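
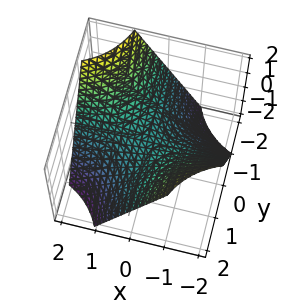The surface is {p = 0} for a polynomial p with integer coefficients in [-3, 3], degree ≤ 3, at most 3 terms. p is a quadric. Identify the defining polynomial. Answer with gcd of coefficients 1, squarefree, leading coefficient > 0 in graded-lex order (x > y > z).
x*y + z

Degree: a hyperbolic paraboloid; a quadric, so deg p = 2.
From the visible intercepts: the visible y-axis segment lies entirely on the surface; one z-axis crossing is at z = 0.
Fitting integer coefficients to these (and the overall shape) gives p.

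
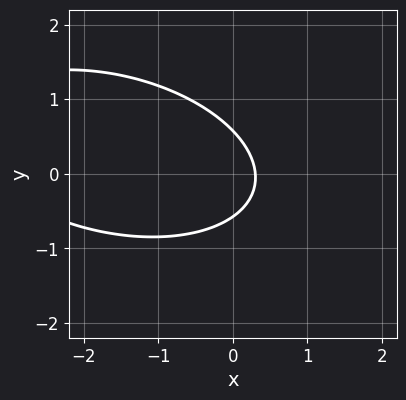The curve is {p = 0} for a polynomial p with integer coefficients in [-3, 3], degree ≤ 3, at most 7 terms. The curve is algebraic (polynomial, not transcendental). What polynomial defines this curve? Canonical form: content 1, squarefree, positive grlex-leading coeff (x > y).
x^2 + x*y + 3*y^2 + 3*x - 1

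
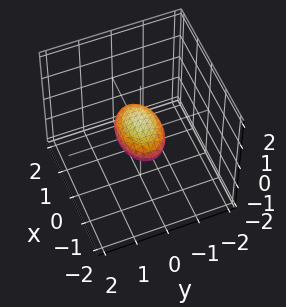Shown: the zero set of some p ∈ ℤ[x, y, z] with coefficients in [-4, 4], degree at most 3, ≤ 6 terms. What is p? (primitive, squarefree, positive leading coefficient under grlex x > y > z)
x^2 + 2*y^2 + 3*z^2 - 1

1. The degree is 2 — bounded and convex; a quadric.
2. Symmetries: the x ↦ −x reflection is a symmetry, so x appears only in even powers; mirror symmetry z ↦ −z ⇒ only even powers of z; the y ↦ −y reflection is a symmetry, so y appears only in even powers.
3. Reading off the gridlines: among the integer gridlines, it crosses the x-axis at x ∈ {-1, 1}.
4. Solving for integer coefficients yields p as stated.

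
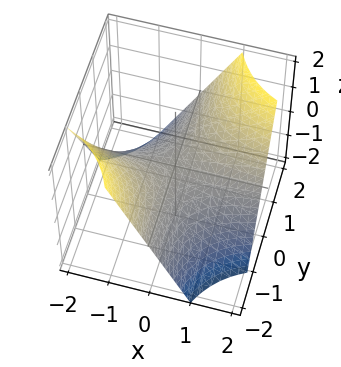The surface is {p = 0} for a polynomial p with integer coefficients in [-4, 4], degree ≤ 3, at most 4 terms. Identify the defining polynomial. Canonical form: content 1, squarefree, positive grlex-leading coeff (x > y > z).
1. The degree is 2 — a saddle surface; a quadric.
2. From the visible intercepts: it crosses the z-axis at the gridline z = 0; the visible y-axis segment lies entirely on the surface.
3. Matching integer coefficients to the picture gives p. Check: (1, 0, 0) on the x-axis lies on the surface, and p(1, 0, 0) = 0. ✓

x*y - z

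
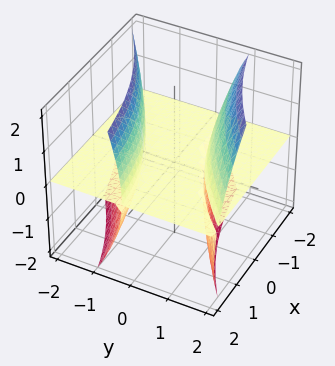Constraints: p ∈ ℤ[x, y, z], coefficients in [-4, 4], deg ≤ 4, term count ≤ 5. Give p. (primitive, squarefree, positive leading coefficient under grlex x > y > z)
3*x*y*z - 3*y^2*z + y*z^2 + z^3 + 2*z

First, I count 3 distinct pieces.
Next, deg p = 3.
Then, against the integer gridlines: every point of the x-axis in the box is on the surface; every point of the y-axis in the box is on the surface; it meets the z-axis at z = 0 (among the integer gridlines).
Finally, solving for integer coefficients yields p as stated.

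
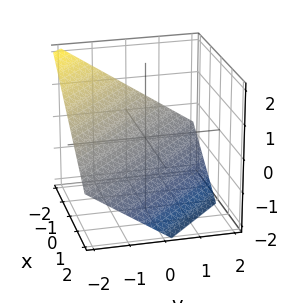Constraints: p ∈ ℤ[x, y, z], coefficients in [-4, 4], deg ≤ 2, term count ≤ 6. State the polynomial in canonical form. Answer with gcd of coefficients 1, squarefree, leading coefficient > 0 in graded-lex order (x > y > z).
2*x + 2*y + 3*z + 2

1. deg p = 1.
2. Observable constraints: one y-axis crossing is at y = -1; it meets the x-axis at x = -1 (among the integer gridlines).
3. Putting this together gives p.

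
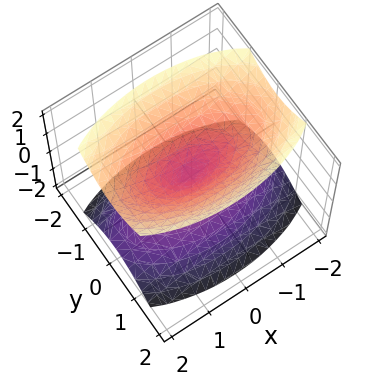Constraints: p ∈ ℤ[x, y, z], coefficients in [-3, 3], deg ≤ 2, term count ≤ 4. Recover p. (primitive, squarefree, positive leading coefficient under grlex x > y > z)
(a) I count 2 distinct pieces.
(b) deg p = 2.
(c) Symmetries: the x ↦ −x reflection is a symmetry, so x appears only in even powers; the y ↦ −y reflection is a symmetry, so y appears only in even powers; it's symmetric under z → −z, forcing even powers of z.
(d) Against the integer gridlines: one y-axis crossing is at y = 0; it meets the x-axis at x = 0 (among the integer gridlines).
(e) Fitting integer coefficients to these (and the overall shape) gives p.

x^2 + 3*y^2 - 2*z^2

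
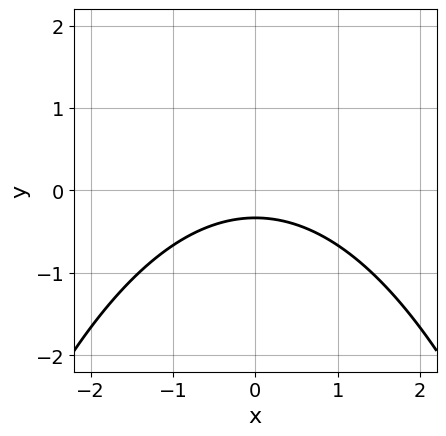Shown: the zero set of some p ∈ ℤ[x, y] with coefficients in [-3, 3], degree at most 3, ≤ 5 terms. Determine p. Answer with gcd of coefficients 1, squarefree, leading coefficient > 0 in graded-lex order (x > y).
x^2 + 3*y + 1

(a) The degree is 2 — the shape is more complex than any degree-1 curve.
(b) Symmetries: mirror symmetry x ↦ −x ⇒ only even powers of x.
(c) From the axis intercepts and sections: no x-intercept at any integer in the box.
(d) These observations pin down the coefficients.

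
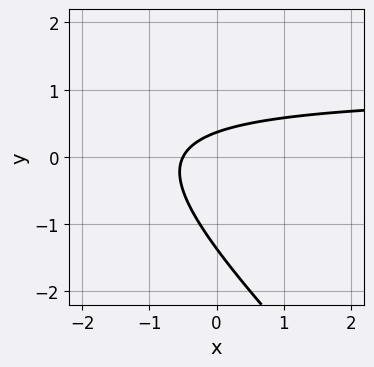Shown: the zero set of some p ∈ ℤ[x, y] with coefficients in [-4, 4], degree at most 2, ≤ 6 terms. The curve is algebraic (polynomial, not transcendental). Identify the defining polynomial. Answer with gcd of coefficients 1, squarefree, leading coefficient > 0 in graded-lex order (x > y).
2*x*y + 2*y^2 - 2*x + 2*y - 1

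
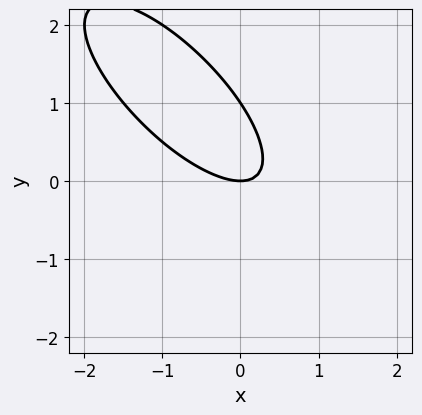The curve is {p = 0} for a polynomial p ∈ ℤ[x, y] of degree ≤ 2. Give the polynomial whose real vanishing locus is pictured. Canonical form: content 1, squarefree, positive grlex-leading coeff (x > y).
2*x^2 + 3*x*y + 2*y^2 - 2*y

(a) Degree: the shape is more complex than any degree-1 curve, so deg p = 2.
(b) Observable constraints: it crosses the x-axis at the gridline x = 0; the y-axis gridline crossings are at y ∈ {0, 1}.
(c) Solving for integer coefficients yields p as stated.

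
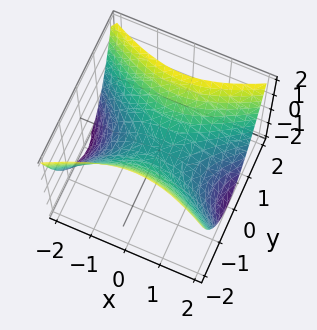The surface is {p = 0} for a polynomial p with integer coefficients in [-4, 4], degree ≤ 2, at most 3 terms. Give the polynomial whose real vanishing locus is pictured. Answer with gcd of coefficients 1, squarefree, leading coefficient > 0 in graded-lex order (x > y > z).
First, the degree is 2 — a saddle surface; a quadric.
Then, symmetries: mirror symmetry y ↦ −y ⇒ only even powers of y; mirror symmetry x ↦ −x ⇒ only even powers of x.
Then, from the axis intercepts and sections: one x-axis crossing is at x = 0; it meets the z-axis at z = 0 (among the integer gridlines); one y-axis crossing is at y = 0.
Finally, putting this together gives p.

x^2 - 2*y^2 + 2*z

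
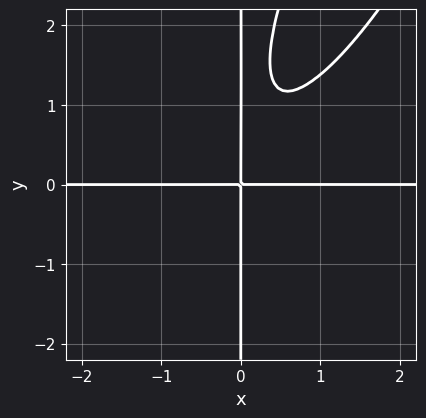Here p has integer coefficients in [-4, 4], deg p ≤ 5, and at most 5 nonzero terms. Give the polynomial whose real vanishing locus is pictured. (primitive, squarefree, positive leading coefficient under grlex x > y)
deg p = 4.
From the visible intercepts: every point of the y-axis in the box is on the curve; the visible x-axis segment lies entirely on the curve.
Solving for integer coefficients yields p as stated.

3*x^3*y - 3*x^2*y^2 + x*y^3 - 2*x*y^2 + 2*x*y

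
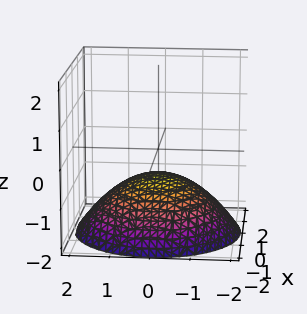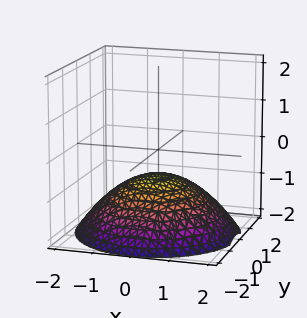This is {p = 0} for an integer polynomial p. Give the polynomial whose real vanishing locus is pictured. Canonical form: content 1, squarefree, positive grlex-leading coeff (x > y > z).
x^2 + y^2 + 3*z + 2

1. The degree is 2 — the shape is more complex than any degree-1 surface.
2. By symmetry, the surface is invariant under rotation about z: p = q(x² + y², z).
3. Reading off the gridlines: it misses every integer gridline on the y-axis; no x-intercept at any integer in the box; a circular section at z = -1 has radius exactly 1.
4. Fitting integer coefficients to these (and the overall shape) gives p.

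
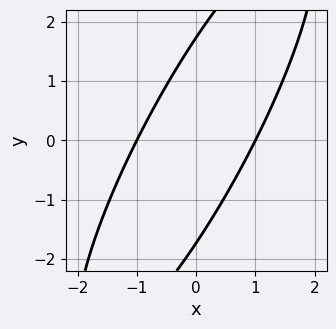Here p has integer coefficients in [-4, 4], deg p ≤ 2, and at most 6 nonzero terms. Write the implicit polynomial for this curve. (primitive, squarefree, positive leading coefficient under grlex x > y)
First, the degree is 2 — the shape is more complex than any degree-1 curve.
Then, observable constraints: among the integer gridlines, it crosses the x-axis at x ∈ {-1, 1}.
Finally, the integer polynomial consistent with all of this is the stated p.

3*x^2 - 3*x*y + y^2 - 3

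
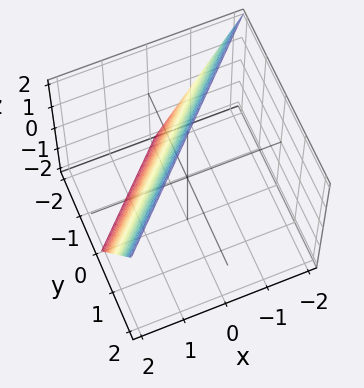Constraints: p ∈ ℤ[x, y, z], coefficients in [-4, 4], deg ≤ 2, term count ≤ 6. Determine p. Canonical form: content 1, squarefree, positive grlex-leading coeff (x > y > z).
(a) Degree: every cross-section is a straight line — this is a plane, so deg p = 1.
(b) Checking where it meets the axes: one z-axis crossing is at z = 2; it crosses the y-axis at the gridline y = -1; it meets the x-axis at x = 1 (among the integer gridlines).
(c) The integer polynomial consistent with all of this is the stated p.

2*x - 2*y + z - 2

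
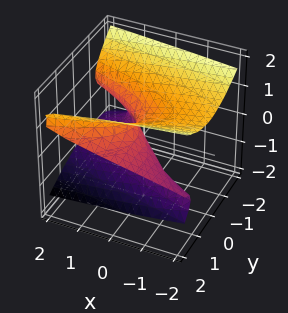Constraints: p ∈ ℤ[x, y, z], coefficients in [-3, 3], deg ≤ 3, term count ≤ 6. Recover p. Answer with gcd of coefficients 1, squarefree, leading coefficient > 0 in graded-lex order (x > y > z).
y^2*z - 2*z^3 + 2*z^2 - x - y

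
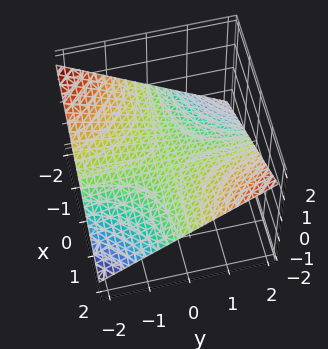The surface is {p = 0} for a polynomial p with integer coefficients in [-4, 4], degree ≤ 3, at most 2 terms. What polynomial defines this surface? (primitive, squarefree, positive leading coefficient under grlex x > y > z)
1. The degree is 2 — a hyperbolic paraboloid; a quadric.
2. Against the integer gridlines: the visible x-axis segment lies entirely on the surface; it crosses the z-axis at the gridline z = 0; the visible y-axis segment lies entirely on the surface.
3. Solving for integer coefficients yields p as stated.

x*y - 3*z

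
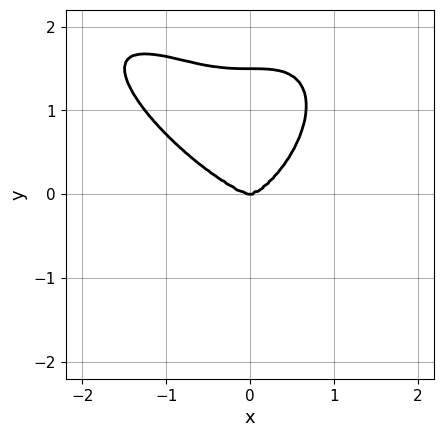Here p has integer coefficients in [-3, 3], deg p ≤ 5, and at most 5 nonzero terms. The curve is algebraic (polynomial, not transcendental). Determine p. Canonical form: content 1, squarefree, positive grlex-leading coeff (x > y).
2*x^4 + 2*x^3*y + 2*y^4 - 3*y^3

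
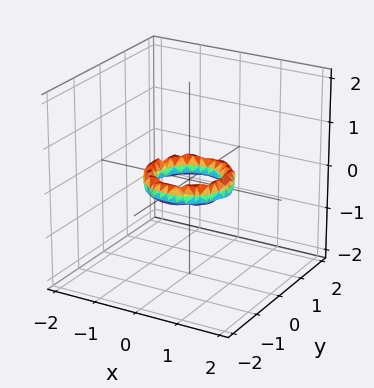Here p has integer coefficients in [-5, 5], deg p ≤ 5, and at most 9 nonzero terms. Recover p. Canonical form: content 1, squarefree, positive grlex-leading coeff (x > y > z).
2*x^4 + 4*x^2*y^2 + 2*y^4 - 3*x^2 - 3*y^2 + 2*z^2 + 1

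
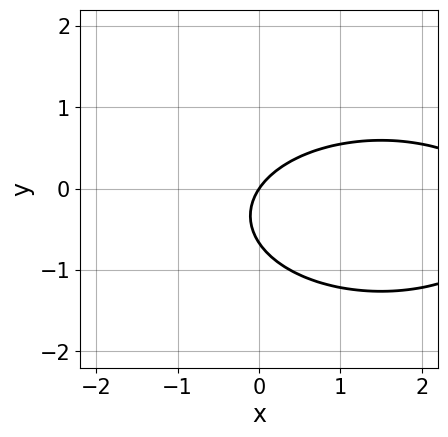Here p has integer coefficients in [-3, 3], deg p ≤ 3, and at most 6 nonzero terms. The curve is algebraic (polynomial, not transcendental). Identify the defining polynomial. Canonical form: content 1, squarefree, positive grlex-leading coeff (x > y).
1. deg p = 2. A generic line meets the curve in up to 2 points.
2. Checking where it meets the axes: it crosses the y-axis at the gridline y = 0; one x-axis crossing is at x = 0.
3. Fitting integer coefficients to these (and the overall shape) gives p.

x^2 + 3*y^2 - 3*x + 2*y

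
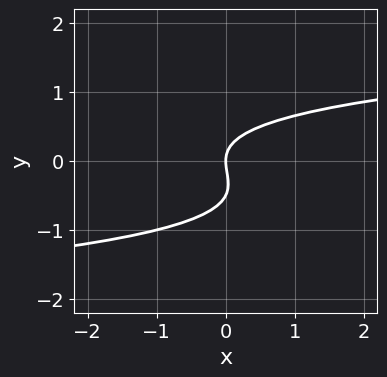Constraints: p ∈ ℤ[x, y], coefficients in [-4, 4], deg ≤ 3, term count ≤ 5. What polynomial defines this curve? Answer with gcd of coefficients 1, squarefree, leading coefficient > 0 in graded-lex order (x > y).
2*y^3 + y^2 - x

First, deg p = 3. The shape is more complex than any degree-2 curve.
Then, reading off the gridlines: it meets the x-axis at x = 0 (among the integer gridlines); one y-axis crossing is at y = 0.
Finally, matching integer coefficients to the picture gives p.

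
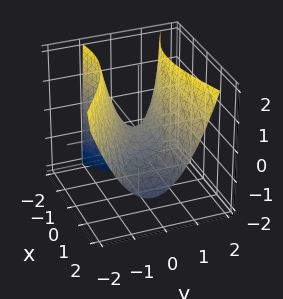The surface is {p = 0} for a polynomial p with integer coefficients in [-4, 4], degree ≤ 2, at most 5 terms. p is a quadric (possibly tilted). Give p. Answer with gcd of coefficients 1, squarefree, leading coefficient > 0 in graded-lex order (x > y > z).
(a) Degree: no degree-1 surface has this shape, so deg p = 2.
(b) Reading off the gridlines: it crosses the x-axis at the gridline x = 0; one z-axis crossing is at z = 0; one y-axis crossing is at y = 0.
(c) Putting this together gives p.

x^2 - x*y + x*z - 3*y^2 + 2*z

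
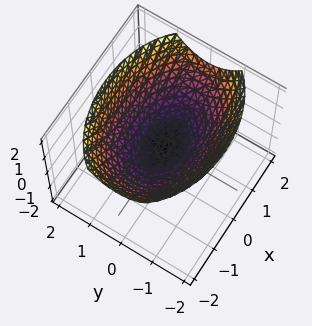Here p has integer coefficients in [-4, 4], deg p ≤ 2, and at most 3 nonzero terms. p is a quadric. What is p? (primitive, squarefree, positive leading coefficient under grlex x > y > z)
The degree is 2 — a single bowl opening along one axis; a quadric.
Symmetries: it's symmetric under y → −y, forcing even powers of y; it's symmetric under x → −x, forcing even powers of x.
Observable constraints: it meets the z-axis at z = 0 (among the integer gridlines); one x-axis crossing is at x = 0; one y-axis crossing is at y = 0.
Putting this together gives p.

x^2 + 2*y^2 - 3*z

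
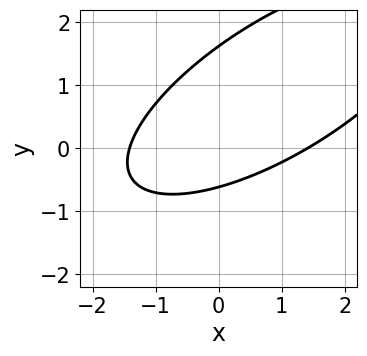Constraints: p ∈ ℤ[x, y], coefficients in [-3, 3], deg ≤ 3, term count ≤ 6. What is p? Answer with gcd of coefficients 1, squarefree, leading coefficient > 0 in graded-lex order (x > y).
x^2 - 2*x*y + 2*y^2 - 2*y - 2

(a) Degree: no degree-1 curve has this shape, so deg p = 2.
(b) Matching integer coefficients to the picture gives p.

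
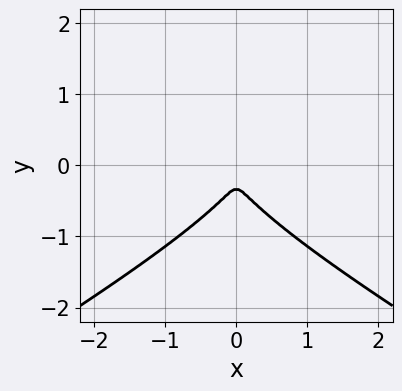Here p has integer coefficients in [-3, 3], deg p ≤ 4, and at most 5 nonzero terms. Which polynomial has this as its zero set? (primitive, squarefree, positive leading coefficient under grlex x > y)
x^2*y - 3*y^3 - 2*x^2 - y^2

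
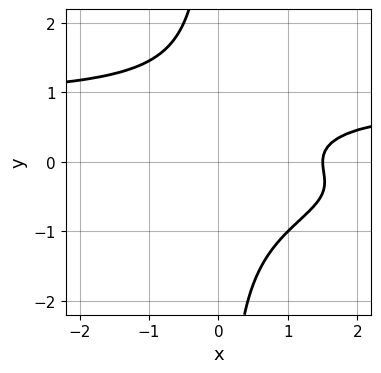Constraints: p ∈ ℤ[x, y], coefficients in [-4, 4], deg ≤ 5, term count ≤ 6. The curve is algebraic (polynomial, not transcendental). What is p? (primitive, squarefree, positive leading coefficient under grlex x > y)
Degree: the shape is more complex than any degree-3 curve, so deg p = 4.
From the axis intercepts and sections: no y-intercept at any integer in the box.
These observations pin down the coefficients.

3*x*y^3 + 2*y^2 - 2*x + 3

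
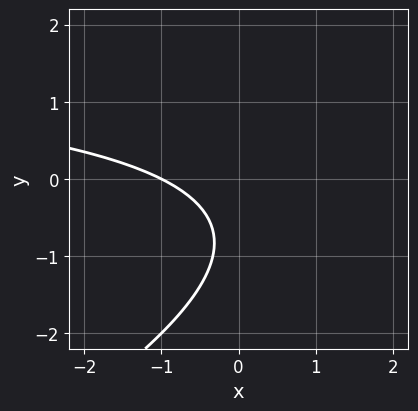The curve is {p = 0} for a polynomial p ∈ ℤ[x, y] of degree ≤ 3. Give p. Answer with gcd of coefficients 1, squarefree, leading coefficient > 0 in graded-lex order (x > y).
1. The degree is 2 — no degree-1 curve has this shape.
2. Against the integer gridlines: it crosses the x-axis at the gridline x = -1; it misses every integer gridline on the y-axis.
3. Matching integer coefficients to the picture gives p.

x*y - 2*y^2 - 2*x - 3*y - 2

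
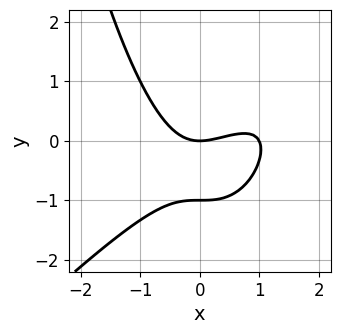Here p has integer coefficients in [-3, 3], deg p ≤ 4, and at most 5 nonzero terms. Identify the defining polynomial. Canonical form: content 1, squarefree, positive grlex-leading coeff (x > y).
First, deg p = 3. No degree-2 curve has this shape.
Then, reading off the gridlines: among the integer gridlines, it crosses the x-axis at x ∈ {0, 1}; the y-axis gridline crossings are at y ∈ {-1, 0}.
Finally, fitting integer coefficients to these (and the overall shape) gives p.

2*x^3 - 2*x^2*y - 2*x^2 + 3*y^2 + 3*y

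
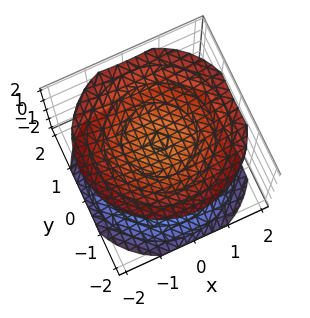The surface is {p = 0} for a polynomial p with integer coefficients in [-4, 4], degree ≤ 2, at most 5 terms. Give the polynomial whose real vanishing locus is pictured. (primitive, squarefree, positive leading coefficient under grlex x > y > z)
2*x^2 + 2*y^2 - 3*z^2 + 3

First, the picture has 2 separate pieces.
Next, deg p = 2.
Next, by symmetry, every cross-section ⟂ z is a circle, so x, y appear only via x² + y².
Next, against the integer gridlines: the z-axis gridline crossings are at z ∈ {-1, 1}; no y-intercept at any integer in the box; the surface avoids every integer x-axis point in the box.
Finally, these observations pin down the coefficients.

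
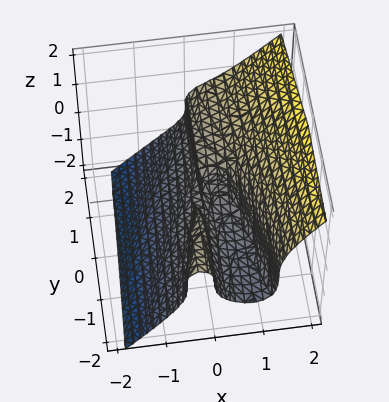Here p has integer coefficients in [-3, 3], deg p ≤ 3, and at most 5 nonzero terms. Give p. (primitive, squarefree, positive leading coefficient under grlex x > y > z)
3*x^3 - 2*z^3 - 2*x^2 + x*y

1. deg p = 3. A generic line meets the surface in up to 3 points.
2. From the axis intercepts and sections: one z-axis crossing is at z = 0; it crosses the x-axis at the gridline x = 0; every point of the y-axis in the box is on the surface.
3. The integer polynomial consistent with all of this is the stated p.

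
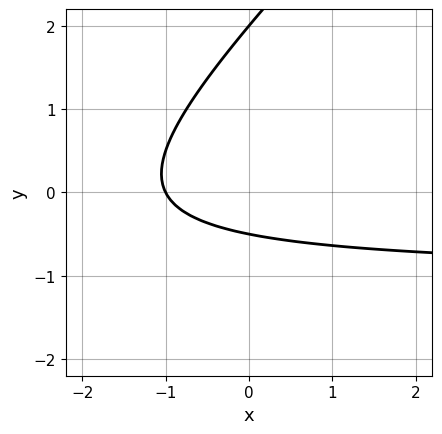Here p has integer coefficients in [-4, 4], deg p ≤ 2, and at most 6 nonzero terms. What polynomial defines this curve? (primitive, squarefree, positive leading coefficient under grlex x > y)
2*x*y - 2*y^2 + 2*x + 3*y + 2

First, deg p = 2.
Then, observable constraints: it crosses the y-axis at the gridline y = 2; it meets the x-axis at x = -1 (among the integer gridlines).
Finally, putting this together gives p.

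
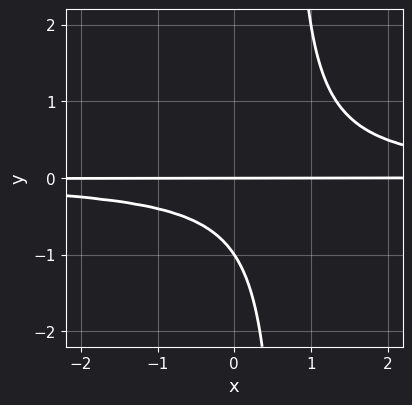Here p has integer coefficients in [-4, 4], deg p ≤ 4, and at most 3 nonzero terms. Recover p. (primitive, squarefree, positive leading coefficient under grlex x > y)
deg p = 3. A generic line meets the curve in up to 3 points.
Reading off the gridlines: among the integer gridlines, it crosses the y-axis at y ∈ {-1, 0}; the visible x-axis segment lies entirely on the curve.
Assembling these constraints gives the stated polynomial.

3*x*y^2 - 2*y^2 - 2*y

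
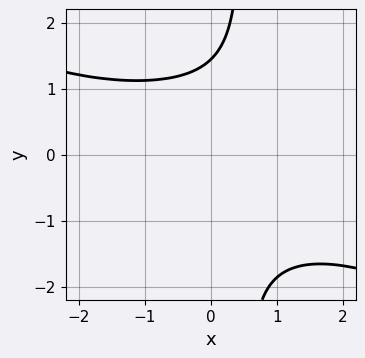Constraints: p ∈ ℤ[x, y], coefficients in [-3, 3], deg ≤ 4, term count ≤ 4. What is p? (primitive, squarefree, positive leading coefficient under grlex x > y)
x^2*y^2 + 2*x*y^3 - y^3 + 3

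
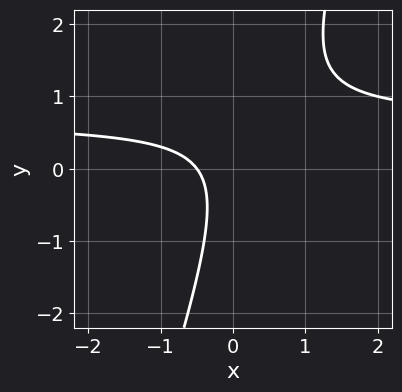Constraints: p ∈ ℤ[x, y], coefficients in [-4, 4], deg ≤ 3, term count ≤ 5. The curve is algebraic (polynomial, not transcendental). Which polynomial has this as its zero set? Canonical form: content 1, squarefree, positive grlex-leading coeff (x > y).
Degree: the shape is more complex than any degree-1 curve, so deg p = 2.
From the visible intercepts: no y-intercept at any integer in the box.
Fitting integer coefficients to these (and the overall shape) gives p.

3*x*y - y^2 - 2*x - 1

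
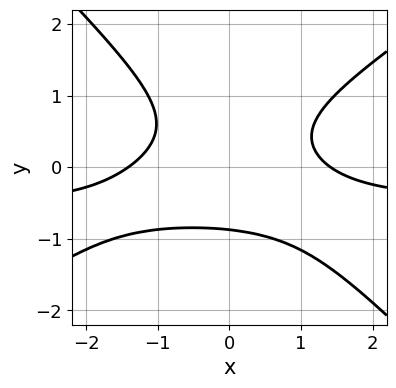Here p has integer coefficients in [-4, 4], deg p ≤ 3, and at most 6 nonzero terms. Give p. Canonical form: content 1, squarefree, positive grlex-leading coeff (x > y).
2*x^2*y - x*y^2 - 3*y^3 + x^2 - 2

(a) deg p = 3.
(b) Solving for integer coefficients yields p as stated.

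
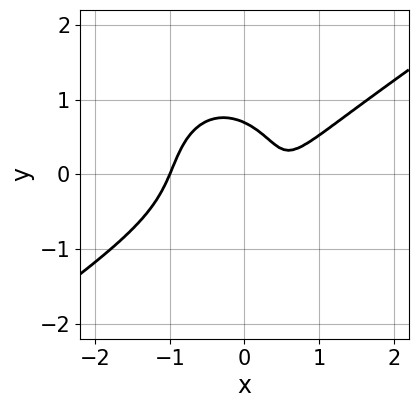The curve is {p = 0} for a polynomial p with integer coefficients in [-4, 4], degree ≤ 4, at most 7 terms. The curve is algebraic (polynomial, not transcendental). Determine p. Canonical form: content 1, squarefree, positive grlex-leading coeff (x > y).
(a) Degree: the shape is more complex than any degree-2 curve, so deg p = 3.
(b) Reading off the gridlines: it meets the x-axis at x = -1 (among the integer gridlines).
(c) Matching integer coefficients to the picture gives p.

3*x^3 - 3*x^2*y - 3*y^3 - 2*x + 1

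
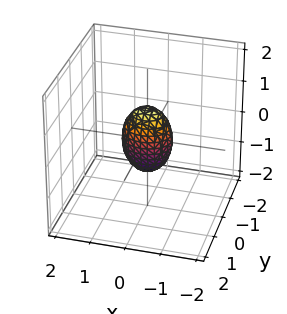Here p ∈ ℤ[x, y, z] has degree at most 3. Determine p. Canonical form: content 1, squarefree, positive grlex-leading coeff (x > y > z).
2*x^2 + 3*y^2 + z^2 - 1

First, degree: bounded and convex; a quadric, so deg p = 2.
Then, symmetries: the z ↦ −z reflection is a symmetry, so z appears only in even powers; it's symmetric under y → −y, forcing even powers of y; it's symmetric under x → −x, forcing even powers of x.
Then, observable constraints: among the integer gridlines, it crosses the z-axis at z ∈ {-1, 1}.
Finally, assembling these constraints gives the stated polynomial.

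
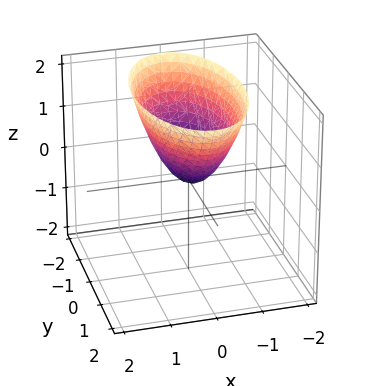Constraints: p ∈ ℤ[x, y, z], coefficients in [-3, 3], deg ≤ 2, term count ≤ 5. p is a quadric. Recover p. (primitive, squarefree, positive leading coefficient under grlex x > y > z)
1. The degree is 2 — a single bowl opening along one axis; a quadric.
2. Symmetries: it's symmetric under y → −y, forcing even powers of y; the x ↦ −x reflection is a symmetry, so x appears only in even powers.
3. Checking where it meets the axes: it meets the z-axis at z = 0 (among the integer gridlines); one x-axis crossing is at x = 0; it meets the y-axis at y = 0 (among the integer gridlines).
4. Together with the visible shape, these determine p as stated.

3*x^2 + y^2 - 2*z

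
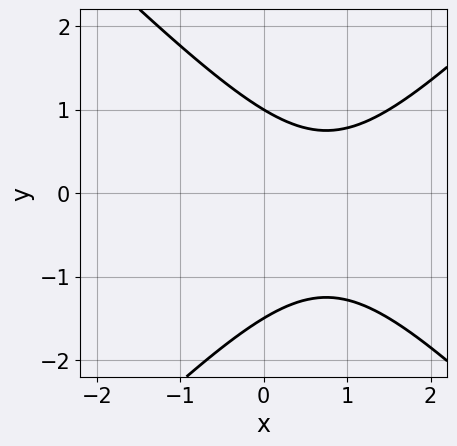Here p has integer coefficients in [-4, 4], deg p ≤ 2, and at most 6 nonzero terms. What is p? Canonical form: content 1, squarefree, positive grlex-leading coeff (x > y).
2*x^2 - 2*y^2 - 3*x - y + 3

(a) The degree is 2 — a generic line meets the curve in up to 2 points.
(b) Against the integer gridlines: it meets the y-axis at y = 1 (among the integer gridlines); the curve avoids every integer x-axis point in the box.
(c) Solving for integer coefficients yields p as stated.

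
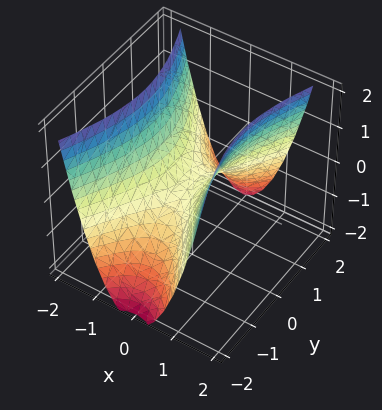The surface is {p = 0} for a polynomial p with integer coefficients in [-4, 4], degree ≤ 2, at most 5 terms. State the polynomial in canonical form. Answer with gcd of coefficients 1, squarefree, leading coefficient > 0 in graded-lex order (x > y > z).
1. Degree: a saddle surface; a quadric, so deg p = 2.
2. Symmetries: mirror symmetry x ↦ −x ⇒ only even powers of x; mirror symmetry y ↦ −y ⇒ only even powers of y.
3. From the visible intercepts: it crosses the z-axis at the gridline z = 0; one x-axis crossing is at x = 0; one y-axis crossing is at y = 0.
4. The integer polynomial consistent with all of this is the stated p.

3*x^2 - y^2 - 2*z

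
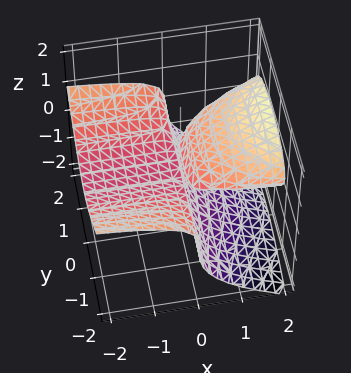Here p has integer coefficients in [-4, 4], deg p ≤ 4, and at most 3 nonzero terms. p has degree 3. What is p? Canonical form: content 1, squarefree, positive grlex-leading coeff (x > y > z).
x*y^2 + 2*z^3 - 3*x*z

First, degree: the shape is more complex than any degree-2 surface, so deg p = 3.
Then, from the visible intercepts: the visible x-axis segment lies entirely on the surface; it meets the z-axis at z = 0 (among the integer gridlines); every point of the y-axis in the box is on the surface.
Finally, assembling these constraints gives the stated polynomial.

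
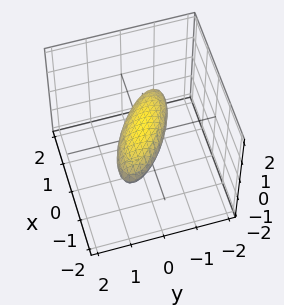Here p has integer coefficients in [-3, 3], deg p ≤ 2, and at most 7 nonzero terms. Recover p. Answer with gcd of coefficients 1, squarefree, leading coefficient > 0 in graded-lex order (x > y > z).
x^2 + 2*x*y + 2*y^2 + 3*z^2 - 1

(a) deg p = 2. A generic line meets the surface in up to 2 points.
(b) Against the integer gridlines: among the integer gridlines, it crosses the x-axis at x ∈ {-1, 1}.
(c) Putting this together gives p.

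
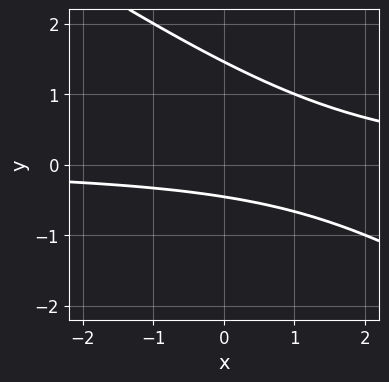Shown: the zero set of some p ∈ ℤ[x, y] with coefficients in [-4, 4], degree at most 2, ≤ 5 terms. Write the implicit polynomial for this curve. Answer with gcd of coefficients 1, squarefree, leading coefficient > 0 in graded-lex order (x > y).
2*x*y + 3*y^2 - 3*y - 2

(a) deg p = 2. A generic line meets the curve in up to 2 points.
(b) Against the integer gridlines: it misses every integer gridline on the x-axis.
(c) Putting this together gives p.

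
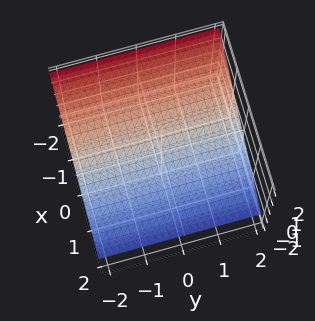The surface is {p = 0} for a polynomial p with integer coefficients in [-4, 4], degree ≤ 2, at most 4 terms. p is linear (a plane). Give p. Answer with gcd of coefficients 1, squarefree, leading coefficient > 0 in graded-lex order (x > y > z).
2*x + 3*z - 2

The degree is 1 — the surface is flat (a plane).
Checking where it meets the axes: the surface avoids every integer y-axis point in the box; it crosses the x-axis at the gridline x = 1.
The integer polynomial consistent with all of this is the stated p.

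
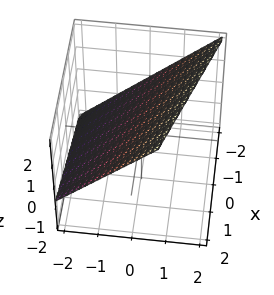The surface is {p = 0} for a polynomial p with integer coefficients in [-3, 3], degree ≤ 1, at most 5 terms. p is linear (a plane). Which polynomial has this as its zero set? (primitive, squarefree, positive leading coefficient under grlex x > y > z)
x + 3*y - 3*z + 2

First, degree: the surface is flat (a plane), so deg p = 1.
Next, reading off the gridlines: it meets the x-axis at x = -2 (among the integer gridlines).
Finally, these observations pin down the coefficients.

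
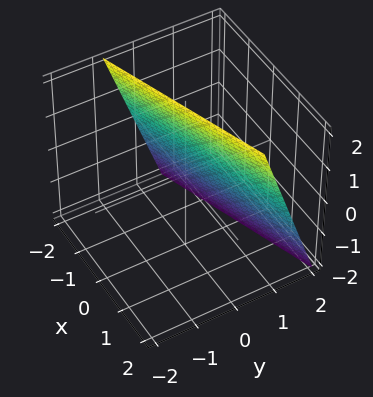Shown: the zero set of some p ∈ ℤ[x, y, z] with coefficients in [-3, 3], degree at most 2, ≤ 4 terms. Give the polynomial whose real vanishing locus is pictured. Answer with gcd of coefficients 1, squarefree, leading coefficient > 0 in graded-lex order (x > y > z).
1. deg p = 1.
2. From the visible intercepts: one z-axis crossing is at z = 2; one x-axis crossing is at x = -2.
3. Matching integer coefficients to the picture gives p.

x - 3*y - z + 2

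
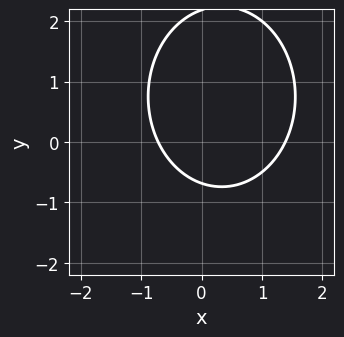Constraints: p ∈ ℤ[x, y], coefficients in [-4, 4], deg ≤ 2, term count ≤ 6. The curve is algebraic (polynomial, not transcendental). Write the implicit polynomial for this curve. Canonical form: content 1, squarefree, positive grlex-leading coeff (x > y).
3*x^2 + 2*y^2 - 2*x - 3*y - 3

(a) deg p = 2. The shape is more complex than any degree-1 curve.
(b) Solving for integer coefficients yields p as stated.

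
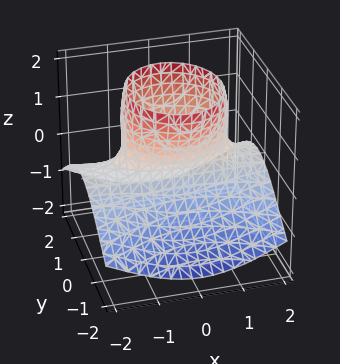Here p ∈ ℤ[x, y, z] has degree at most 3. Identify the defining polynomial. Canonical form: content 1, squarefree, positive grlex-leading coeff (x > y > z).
2*x^2*z + z^3 + 3*y^2 - 3*z^2 - 1

1. Degree: no degree-2 surface has this shape, so deg p = 3.
2. Checking where it meets the axes: the surface avoids every integer z-axis point in the box; no x-intercept at any integer in the box.
3. Solving for integer coefficients yields p as stated.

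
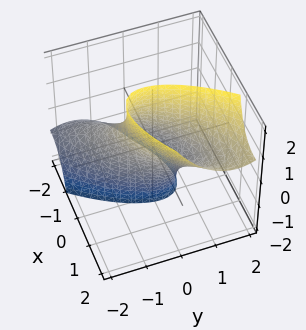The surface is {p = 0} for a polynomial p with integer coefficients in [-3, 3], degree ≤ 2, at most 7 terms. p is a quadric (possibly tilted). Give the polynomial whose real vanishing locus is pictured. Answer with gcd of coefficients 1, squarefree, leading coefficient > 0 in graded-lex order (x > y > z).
1. deg p = 2.
2. Reading off the gridlines: it misses every integer gridline on the z-axis.
3. These observations pin down the coefficients.

2*x^2 - 3*x*y - 2*x*z + 2*y^2 - 1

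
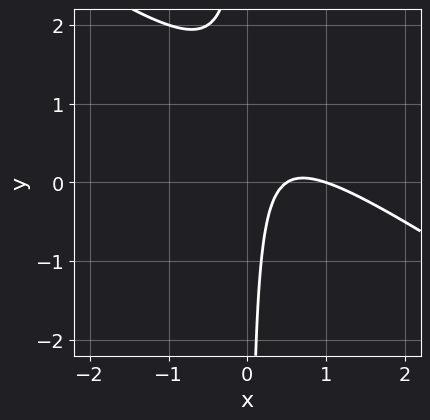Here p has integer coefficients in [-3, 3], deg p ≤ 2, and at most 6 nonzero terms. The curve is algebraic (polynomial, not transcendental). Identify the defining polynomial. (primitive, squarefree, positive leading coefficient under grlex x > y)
2*x^2 + 3*x*y - 3*x + 1

First, the degree is 2 — a generic line meets the curve in up to 2 points.
Then, reading off the gridlines: one x-axis crossing is at x = 1; no y-intercept at any integer in the box.
Finally, these observations pin down the coefficients.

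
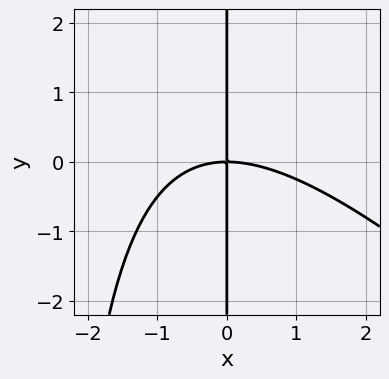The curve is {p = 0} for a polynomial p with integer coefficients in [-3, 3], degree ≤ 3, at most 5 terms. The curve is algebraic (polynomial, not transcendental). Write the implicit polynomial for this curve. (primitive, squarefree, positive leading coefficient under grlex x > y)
deg p = 3.
Reading off the gridlines: it crosses the x-axis at the gridline x = 0; every point of the y-axis in the box is on the curve.
Matching integer coefficients to the picture gives p.

x^3 + x^2*y + 3*x*y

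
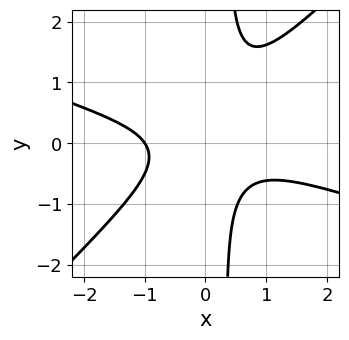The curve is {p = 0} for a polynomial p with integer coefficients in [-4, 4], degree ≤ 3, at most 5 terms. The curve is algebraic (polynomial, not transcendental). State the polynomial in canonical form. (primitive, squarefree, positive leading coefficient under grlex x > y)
1. The degree is 3 — no degree-2 curve has this shape.
2. Reading off the gridlines: no y-intercept at any integer in the box; it meets the x-axis at x = -1 (among the integer gridlines).
3. Solving for integer coefficients yields p as stated.

x^3 + 2*x^2*y - 3*x*y^2 + y^2 + 1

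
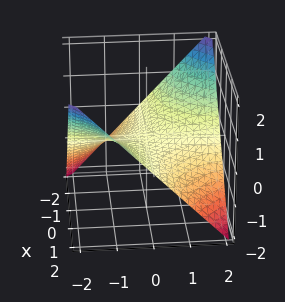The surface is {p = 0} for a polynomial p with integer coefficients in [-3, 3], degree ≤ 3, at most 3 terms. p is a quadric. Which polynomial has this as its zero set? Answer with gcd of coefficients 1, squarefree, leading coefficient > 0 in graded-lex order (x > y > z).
Degree: a saddle surface; a quadric, so deg p = 2.
Against the integer gridlines: it meets the z-axis at z = 0 (among the integer gridlines); the visible x-axis segment lies entirely on the surface; the visible y-axis segment lies entirely on the surface.
Solving for integer coefficients yields p as stated.

x*y + 2*z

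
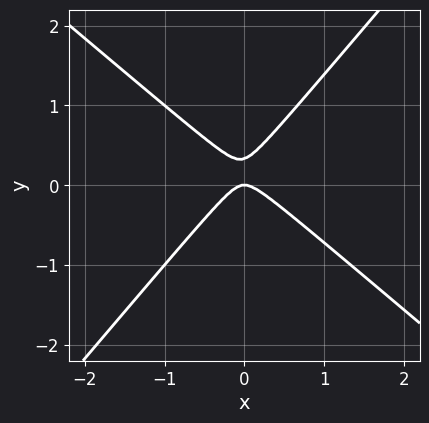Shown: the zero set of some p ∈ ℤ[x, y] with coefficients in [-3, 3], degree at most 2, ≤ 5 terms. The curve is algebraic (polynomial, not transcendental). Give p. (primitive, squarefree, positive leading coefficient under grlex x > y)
deg p = 2.
Reading off the gridlines: it meets the x-axis at x = 0 (among the integer gridlines); it crosses the y-axis at the gridline y = 0.
Assembling these constraints gives the stated polynomial.

3*x^2 + x*y - 3*y^2 + y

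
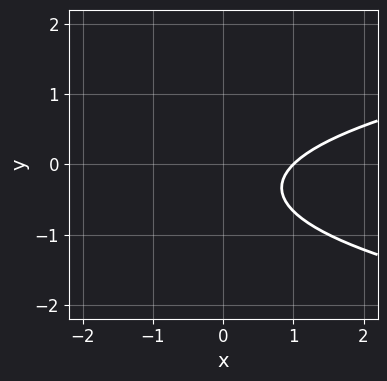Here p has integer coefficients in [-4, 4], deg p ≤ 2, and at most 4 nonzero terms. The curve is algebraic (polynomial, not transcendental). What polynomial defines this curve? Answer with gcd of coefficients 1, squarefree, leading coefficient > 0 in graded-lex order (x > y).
(a) deg p = 2. No degree-1 curve has this shape.
(b) Reading off the gridlines: it crosses the x-axis at the gridline x = 1; no y-intercept at any integer in the box.
(c) Fitting integer coefficients to these (and the overall shape) gives p.

3*y^2 - 2*x + 2*y + 2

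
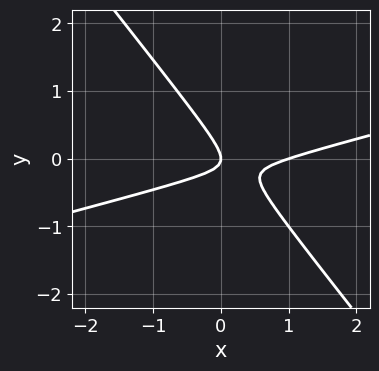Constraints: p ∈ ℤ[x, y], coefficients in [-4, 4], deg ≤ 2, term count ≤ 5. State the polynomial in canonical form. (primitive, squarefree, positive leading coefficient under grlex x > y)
First, the degree is 2 — a generic line meets the curve in up to 2 points.
Then, checking where it meets the axes: the x-axis gridline crossings are at x ∈ {0, 1}; it meets the y-axis at y = 0 (among the integer gridlines).
Finally, assembling these constraints gives the stated polynomial.

x^2 - 3*x*y - 3*y^2 - x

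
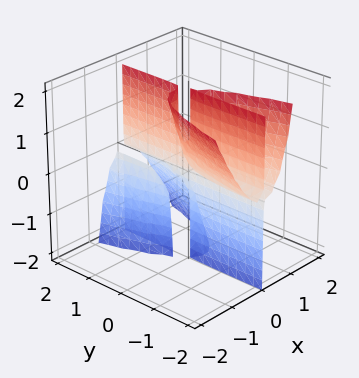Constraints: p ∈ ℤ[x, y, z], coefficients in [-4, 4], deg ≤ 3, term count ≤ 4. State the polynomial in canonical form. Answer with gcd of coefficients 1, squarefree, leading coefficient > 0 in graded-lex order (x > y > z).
3*x^3 + x^2*z + x*y*z

First, there are 2 components. They look like related sheets of one shape, so recover p as a whole.
Next, the degree is 3 — the shape is more complex than any degree-2 surface.
Then, reading off the gridlines: the visible y-axis segment lies entirely on the surface; the visible z-axis segment lies entirely on the surface.
Finally, together with the visible shape, these determine p as stated.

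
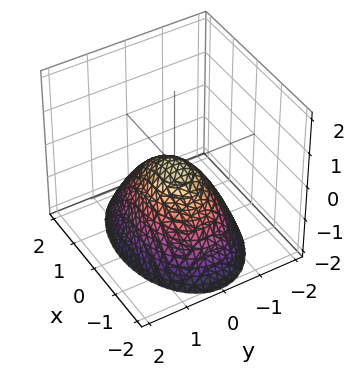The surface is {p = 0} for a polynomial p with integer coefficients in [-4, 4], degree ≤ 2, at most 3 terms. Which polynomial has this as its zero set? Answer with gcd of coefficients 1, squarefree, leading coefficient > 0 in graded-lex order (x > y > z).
x^2 + 2*y^2 + 2*z

(a) The degree is 2 — a paraboloid; a quadric.
(b) Symmetries: the x ↦ −x reflection is a symmetry, so x appears only in even powers; the y ↦ −y reflection is a symmetry, so y appears only in even powers.
(c) From the axis intercepts and sections: it meets the y-axis at y = 0 (among the integer gridlines); it meets the x-axis at x = 0 (among the integer gridlines).
(d) Solving for integer coefficients yields p as stated.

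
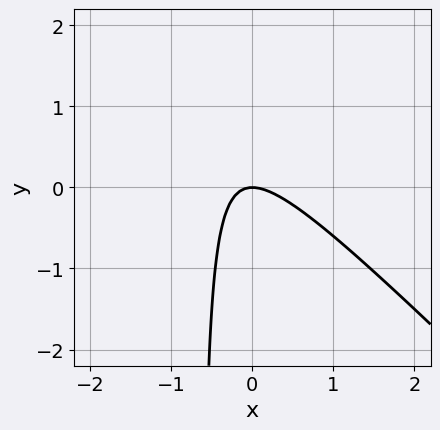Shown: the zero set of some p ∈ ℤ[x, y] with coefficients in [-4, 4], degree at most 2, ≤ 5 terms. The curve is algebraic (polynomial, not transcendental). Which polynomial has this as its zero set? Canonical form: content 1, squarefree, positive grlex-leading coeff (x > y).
Degree: a generic line meets the curve in up to 2 points, so deg p = 2.
Checking where it meets the axes: one x-axis crossing is at x = 0; it meets the y-axis at y = 0 (among the integer gridlines).
These observations pin down the coefficients.

3*x^2 + 3*x*y + 2*y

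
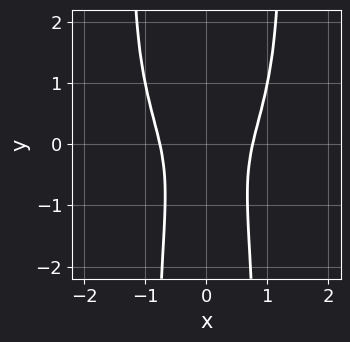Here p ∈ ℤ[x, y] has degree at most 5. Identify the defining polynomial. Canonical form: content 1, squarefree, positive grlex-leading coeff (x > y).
3*x^4 + x^2*y^2 - 2*x^2*y - y^2 - 1

First, degree: no degree-3 curve has this shape, so deg p = 4.
Next, symmetries: it's symmetric under x → −x, forcing even powers of x.
Next, against the integer gridlines: no y-intercept at any integer in the box.
Finally, fitting integer coefficients to these (and the overall shape) gives p.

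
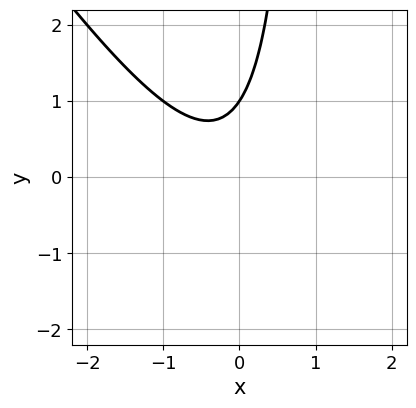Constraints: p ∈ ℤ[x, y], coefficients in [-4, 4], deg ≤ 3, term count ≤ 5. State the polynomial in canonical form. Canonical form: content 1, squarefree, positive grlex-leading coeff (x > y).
First, deg p = 2. No degree-1 curve has this shape.
Then, checking where it meets the axes: one y-axis crossing is at y = 1; no x-intercept at any integer in the box.
Finally, the integer polynomial consistent with all of this is the stated p.

3*x^2 + 2*x*y + x - 2*y + 2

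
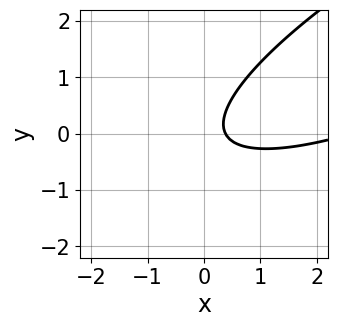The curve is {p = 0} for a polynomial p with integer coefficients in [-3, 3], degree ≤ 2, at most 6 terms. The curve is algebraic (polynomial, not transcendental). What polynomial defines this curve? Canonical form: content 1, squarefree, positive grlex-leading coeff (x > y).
(a) Degree: no degree-1 curve has this shape, so deg p = 2.
(b) Observable constraints: no y-intercept at any integer in the box.
(c) Assembling these constraints gives the stated polynomial.

x^2 - 3*x*y + 3*y^2 - 3*x + 1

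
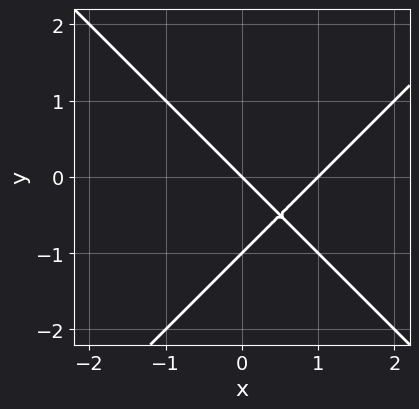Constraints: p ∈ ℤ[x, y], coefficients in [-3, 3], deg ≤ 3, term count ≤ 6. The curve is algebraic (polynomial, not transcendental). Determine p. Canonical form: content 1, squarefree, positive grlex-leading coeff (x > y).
x^2 - y^2 - x - y

1. Degree: no degree-1 curve has this shape, so deg p = 2.
2. From the axis intercepts and sections: the y-axis gridline crossings are at y ∈ {-1, 0}; the x-axis gridline crossings are at x ∈ {0, 1}.
3. Fitting integer coefficients to these (and the overall shape) gives p.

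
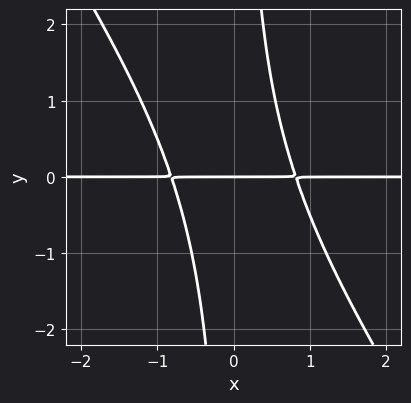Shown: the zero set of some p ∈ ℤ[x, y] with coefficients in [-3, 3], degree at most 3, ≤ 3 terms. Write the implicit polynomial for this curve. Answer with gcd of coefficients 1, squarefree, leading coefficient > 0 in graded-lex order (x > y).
3*x^2*y + 2*x*y^2 - 2*y

1. The degree is 3 — a generic line meets the curve in up to 3 points.
2. From the axis intercepts and sections: it crosses the y-axis at the gridline y = 0; the visible x-axis segment lies entirely on the curve.
3. Matching integer coefficients to the picture gives p.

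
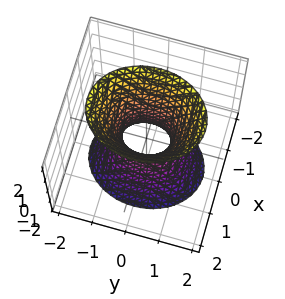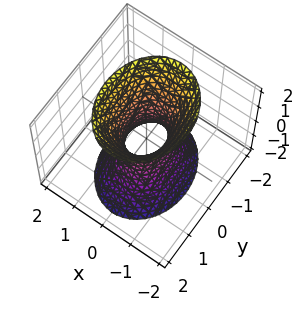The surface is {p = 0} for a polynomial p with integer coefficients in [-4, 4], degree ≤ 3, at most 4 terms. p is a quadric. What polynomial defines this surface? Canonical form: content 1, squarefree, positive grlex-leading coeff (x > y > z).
(a) deg p = 2.
(b) Symmetries: the z ↦ −z reflection is a symmetry, so z appears only in even powers; mirror symmetry y ↦ −y ⇒ only even powers of y; it's symmetric under x → −x, forcing even powers of x.
(c) Observable constraints: the surface avoids every integer z-axis point in the box.
(d) Putting this together gives p.

3*x^2 + 2*y^2 - z^2 - 1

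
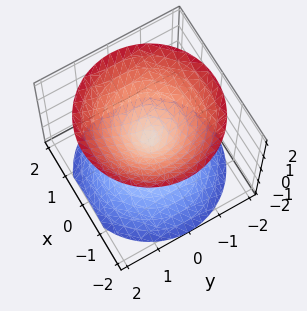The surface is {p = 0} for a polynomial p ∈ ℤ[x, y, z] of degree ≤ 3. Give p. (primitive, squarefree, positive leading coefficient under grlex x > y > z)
x^2 + y^2 - z^2

First, there are 2 components.
Then, the degree is 2 — a double cone through the origin; a quadric.
Next, symmetries: rotational symmetry about the z-axis ⇒ p depends on x, y only through x² + y²; it's symmetric under z → −z, forcing even powers of z.
Then, observable constraints: one z-axis crossing is at z = 0; it crosses the y-axis at the gridline y = 0.
Finally, putting this together gives p.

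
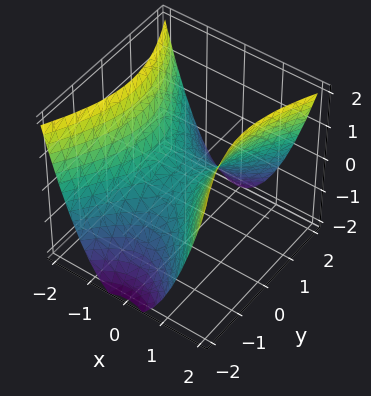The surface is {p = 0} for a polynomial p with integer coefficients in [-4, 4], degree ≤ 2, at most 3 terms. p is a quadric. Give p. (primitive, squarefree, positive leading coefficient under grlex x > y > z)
deg p = 2. A saddle surface; a quadric.
Symmetries: the y ↦ −y reflection is a symmetry, so y appears only in even powers; mirror symmetry x ↦ −x ⇒ only even powers of x.
From the axis intercepts and sections: it meets the z-axis at z = 0 (among the integer gridlines); it crosses the y-axis at the gridline y = 0; one x-axis crossing is at x = 0.
Assembling these constraints gives the stated polynomial.

2*x^2 - y^2 - 2*z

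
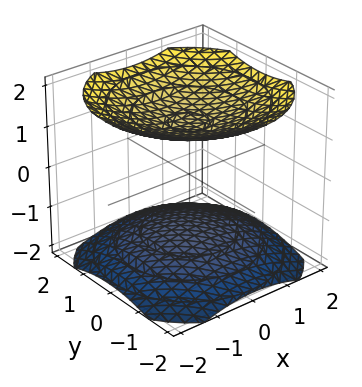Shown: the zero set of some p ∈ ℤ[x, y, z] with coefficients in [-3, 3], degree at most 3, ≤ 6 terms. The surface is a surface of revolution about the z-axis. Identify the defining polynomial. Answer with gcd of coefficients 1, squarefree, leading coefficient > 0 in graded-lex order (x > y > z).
x^2 + y^2 - 2*z^2 + 3

(a) The picture has 2 separate pieces.
(b) deg p = 2.
(c) Symmetry: the z-axis is an axis of rotation, so x and y enter only as x² + y².
(d) Observable constraints: the surface avoids every integer x-axis point in the box; it misses every integer gridline on the y-axis.
(e) Matching integer coefficients to the picture gives p.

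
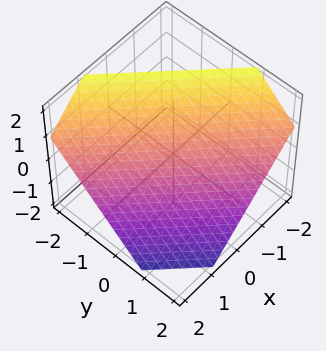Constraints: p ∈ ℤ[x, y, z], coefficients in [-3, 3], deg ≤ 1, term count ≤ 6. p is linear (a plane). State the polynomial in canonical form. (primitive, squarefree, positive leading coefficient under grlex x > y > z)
First, deg p = 1.
Finally, the integer polynomial consistent with all of this is the stated p.

3*x + 3*y + 3*z - 2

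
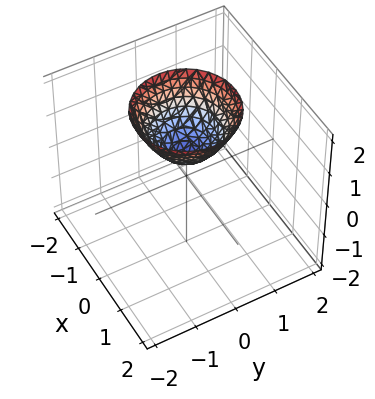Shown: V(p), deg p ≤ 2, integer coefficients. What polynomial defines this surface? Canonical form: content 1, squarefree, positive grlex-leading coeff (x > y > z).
1. The degree is 2 — no degree-1 surface has this shape.
2. By symmetry, the surface is invariant under rotation about z: p = q(x² + y², z).
3. From the axis intercepts and sections: it misses every integer gridline on the y-axis; a circular section at z = 2 has radius between 1 and 2; no x-intercept at any integer in the box.
4. Assembling these constraints gives the stated polynomial.

3*x^2 + 3*y^2 - 3*z + 2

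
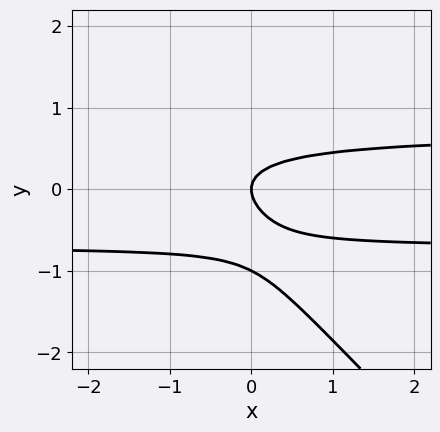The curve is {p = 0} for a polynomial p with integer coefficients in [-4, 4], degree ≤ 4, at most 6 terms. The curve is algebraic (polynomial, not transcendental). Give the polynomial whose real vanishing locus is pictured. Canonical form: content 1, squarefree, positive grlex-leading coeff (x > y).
2*x*y^2 + 2*y^3 + 2*y^2 - x

First, degree: the shape is more complex than any degree-2 curve, so deg p = 3.
Next, from the axis intercepts and sections: among the integer gridlines, it crosses the y-axis at y ∈ {-1, 0}; it crosses the x-axis at the gridline x = 0.
Finally, putting this together gives p.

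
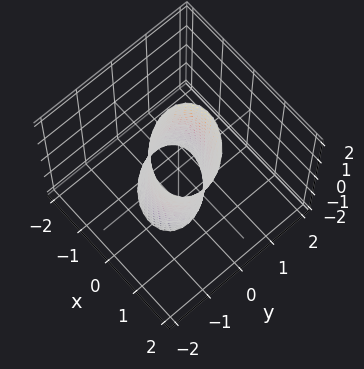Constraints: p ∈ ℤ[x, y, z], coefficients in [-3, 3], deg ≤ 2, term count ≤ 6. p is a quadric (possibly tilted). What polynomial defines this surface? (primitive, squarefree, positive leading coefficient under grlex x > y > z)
3*x^2 + 2*x*y - x*z + 3*y^2 - 2

The degree is 2 — no degree-1 surface has this shape.
Reading off the gridlines: it misses every integer gridline on the z-axis.
Fitting integer coefficients to these (and the overall shape) gives p.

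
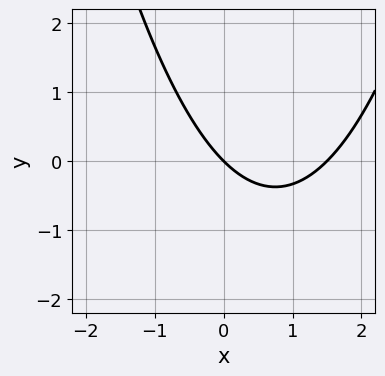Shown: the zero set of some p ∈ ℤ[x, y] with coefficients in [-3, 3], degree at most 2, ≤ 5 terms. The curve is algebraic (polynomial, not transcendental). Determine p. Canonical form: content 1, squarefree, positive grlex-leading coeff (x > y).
2*x^2 - 3*x - 3*y

First, deg p = 2. A generic line meets the curve in up to 2 points.
Next, against the integer gridlines: it meets the y-axis at y = 0 (among the integer gridlines); it meets the x-axis at x = 0 (among the integer gridlines).
Finally, putting this together gives p.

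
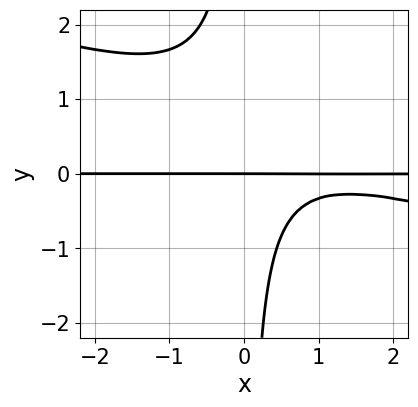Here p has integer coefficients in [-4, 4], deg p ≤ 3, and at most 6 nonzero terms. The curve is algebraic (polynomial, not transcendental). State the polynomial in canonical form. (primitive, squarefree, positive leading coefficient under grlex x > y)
x^2*y + 3*x*y^2 - 2*x*y + 2*y

1. deg p = 3. No degree-2 curve has this shape.
2. Checking where it meets the axes: one y-axis crossing is at y = 0; the visible x-axis segment lies entirely on the curve.
3. Fitting integer coefficients to these (and the overall shape) gives p.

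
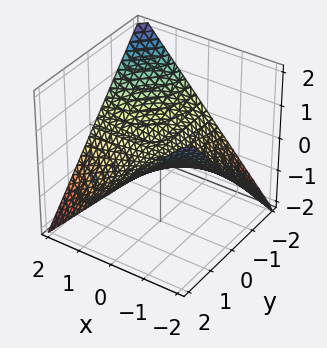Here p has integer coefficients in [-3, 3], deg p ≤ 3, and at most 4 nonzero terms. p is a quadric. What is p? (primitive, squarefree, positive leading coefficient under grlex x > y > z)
(a) deg p = 2. A saddle surface; a quadric.
(b) From the visible intercepts: every point of the y-axis in the box is on the surface; the visible x-axis segment lies entirely on the surface; it crosses the z-axis at the gridline z = 0.
(c) Assembling these constraints gives the stated polynomial.

x*y + 2*z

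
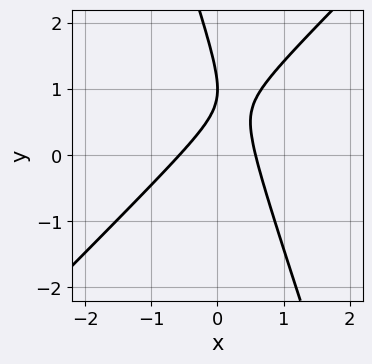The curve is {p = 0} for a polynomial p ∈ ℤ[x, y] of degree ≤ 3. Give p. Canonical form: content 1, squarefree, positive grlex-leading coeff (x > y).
3*x^2 - 2*x*y - y^2 + 2*y - 1

deg p = 2. The shape is more complex than any degree-1 curve.
Reading off the gridlines: one y-axis crossing is at y = 1.
Fitting integer coefficients to these (and the overall shape) gives p.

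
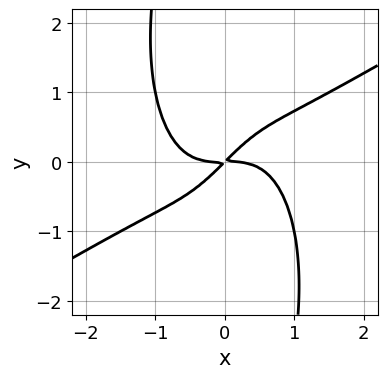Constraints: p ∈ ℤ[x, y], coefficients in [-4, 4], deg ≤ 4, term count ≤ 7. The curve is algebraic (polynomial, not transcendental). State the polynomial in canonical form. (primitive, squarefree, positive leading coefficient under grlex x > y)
2*x^4 - 3*x^3*y - x*y^3 + 3*x*y - 3*y^2

Degree: the shape is more complex than any degree-3 curve, so deg p = 4.
Against the integer gridlines: it crosses the x-axis at the gridline x = 0; it crosses the y-axis at the gridline y = 0.
Fitting integer coefficients to these (and the overall shape) gives p.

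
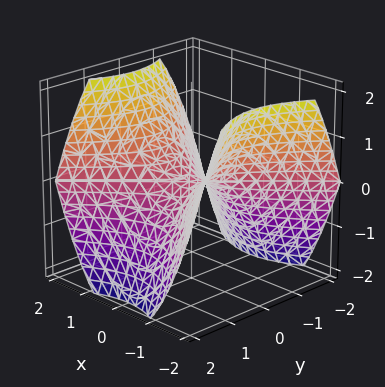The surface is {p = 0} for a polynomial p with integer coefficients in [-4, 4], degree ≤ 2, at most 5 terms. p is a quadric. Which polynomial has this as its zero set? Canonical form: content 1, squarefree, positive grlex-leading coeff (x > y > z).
1. Degree: a saddle surface; a quadric, so deg p = 2.
2. Symmetries: the x ↦ −x reflection is a symmetry, so x appears only in even powers; mirror symmetry y ↦ −y ⇒ only even powers of y.
3. Reading off the gridlines: it meets the x-axis at x = 0 (among the integer gridlines); it crosses the z-axis at the gridline z = 0; it meets the y-axis at y = 0 (among the integer gridlines).
4. These observations pin down the coefficients.

2*x^2 - 2*y^2 - 3*z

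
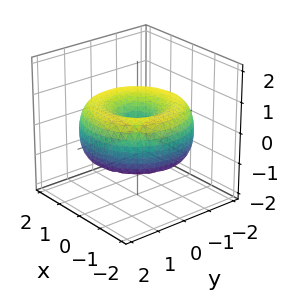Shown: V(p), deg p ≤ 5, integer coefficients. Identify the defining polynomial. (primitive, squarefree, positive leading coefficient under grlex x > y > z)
First, degree: the shape is more complex than any degree-3 surface, so deg p = 4.
Next, by symmetry, the z-axis is an axis of rotation, so x and y enter only as x² + y².
Next, observable constraints: it crosses the x-axis at the gridline x = 0; a circular section at z = 0 has radius between 1 and 2; it meets the y-axis at y = 0 (among the integer gridlines); it meets the z-axis at z = 0 (among the integer gridlines).
Finally, together with the visible shape, these determine p as stated.

x^4 + 2*x^2*y^2 + y^4 - 3*x^2 - 3*y^2 + 3*z^2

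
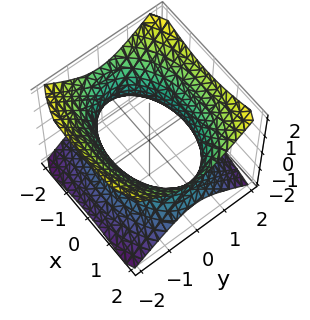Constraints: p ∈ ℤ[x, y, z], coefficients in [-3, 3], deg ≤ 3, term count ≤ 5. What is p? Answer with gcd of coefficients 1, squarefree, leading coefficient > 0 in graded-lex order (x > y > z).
Degree: an hourglass — one-sheet hyperboloid; a quadric, so deg p = 2.
Symmetries: it's symmetric under y → −y, forcing even powers of y; it's symmetric under x → −x, forcing even powers of x; the z ↦ −z reflection is a symmetry, so z appears only in even powers.
Observable constraints: no z-intercept at any integer in the box.
Fitting integer coefficients to these (and the overall shape) gives p.

x^2 + 2*y^2 - 2*z^2 - 3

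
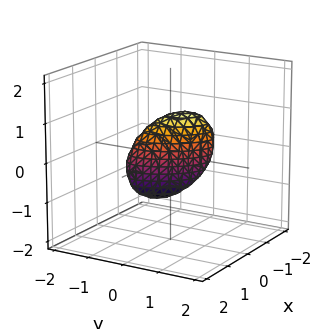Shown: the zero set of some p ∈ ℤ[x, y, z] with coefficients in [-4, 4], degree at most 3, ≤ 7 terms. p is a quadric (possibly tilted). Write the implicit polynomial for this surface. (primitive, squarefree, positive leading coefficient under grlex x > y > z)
deg p = 2.
Checking where it meets the axes: the z-axis gridline crossings are at z ∈ {-1, 1}.
Assembling these constraints gives the stated polynomial.

3*x^2 + 3*x*y + x*z + 2*y^2 + z^2 - 1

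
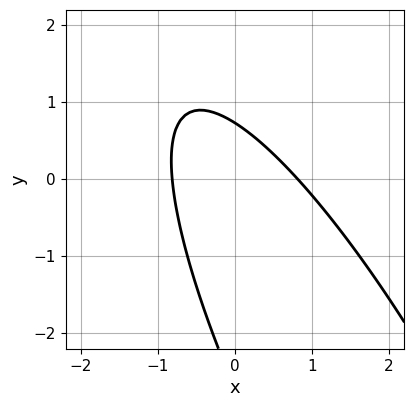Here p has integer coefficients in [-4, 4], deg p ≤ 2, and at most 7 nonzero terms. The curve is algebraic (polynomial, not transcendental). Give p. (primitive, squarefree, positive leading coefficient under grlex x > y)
3*x^2 + 3*x*y + y^2 + 2*y - 2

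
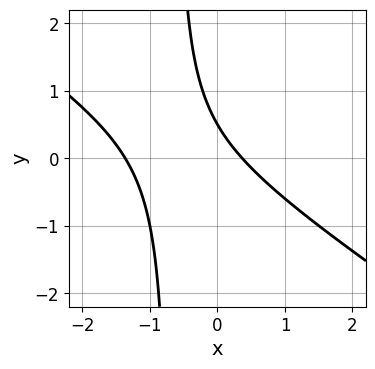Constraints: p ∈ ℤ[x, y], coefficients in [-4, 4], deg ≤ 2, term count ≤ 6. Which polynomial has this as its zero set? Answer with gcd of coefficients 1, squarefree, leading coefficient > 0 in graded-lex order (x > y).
2*x^2 + 3*x*y + 2*x + 2*y - 1

First, deg p = 2. The shape is more complex than any degree-1 curve.
Finally, the integer polynomial consistent with all of this is the stated p.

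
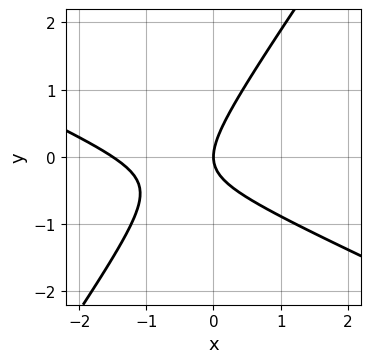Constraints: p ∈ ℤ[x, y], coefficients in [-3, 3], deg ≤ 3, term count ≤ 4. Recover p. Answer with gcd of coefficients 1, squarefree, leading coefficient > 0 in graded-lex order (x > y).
The degree is 2 — a generic line meets the curve in up to 2 points.
From the axis intercepts and sections: one y-axis crossing is at y = 0; it crosses the x-axis at the gridline x = 0.
Matching integer coefficients to the picture gives p.

2*x^2 + 3*x*y - 3*y^2 + 3*x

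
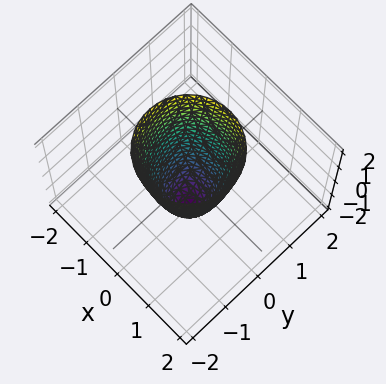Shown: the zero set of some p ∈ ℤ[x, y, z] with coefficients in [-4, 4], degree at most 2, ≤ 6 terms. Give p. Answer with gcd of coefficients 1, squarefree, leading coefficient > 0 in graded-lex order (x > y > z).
1. The degree is 2 — no degree-1 surface has this shape.
2. Symmetries: rotational symmetry about the z-axis ⇒ p depends on x, y only through x² + y².
3. Reading off the gridlines: it crosses the z-axis at the gridline z = -2; a circular section at z = 0 has radius between 0 and 1.
4. Together with the visible shape, these determine p as stated.

3*x^2 + 3*y^2 - z - 2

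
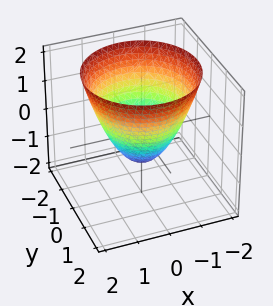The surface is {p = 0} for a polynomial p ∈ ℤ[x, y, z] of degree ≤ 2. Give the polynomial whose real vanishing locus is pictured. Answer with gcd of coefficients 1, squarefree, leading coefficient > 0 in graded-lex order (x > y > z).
1. The degree is 2 — no degree-1 surface has this shape.
2. Symmetries: the surface is invariant under rotation about z: p = q(x² + y², z).
3. Against the integer gridlines: one z-axis crossing is at z = -1; the y-axis gridline crossings are at y ∈ {-1, 1}.
4. Fitting integer coefficients to these (and the overall shape) gives p. Check: (1, 0, 0) on the x-axis lies on the surface, and p(1, 0, 0) = 0. ✓

x^2 + y^2 - z - 1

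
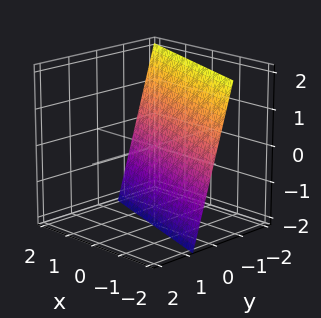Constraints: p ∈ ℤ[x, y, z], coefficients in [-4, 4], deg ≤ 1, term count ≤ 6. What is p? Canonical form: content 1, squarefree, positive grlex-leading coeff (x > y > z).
x + 3*y + z + 2

deg p = 1. The surface is flat (a plane).
Against the integer gridlines: one z-axis crossing is at z = -2; it crosses the x-axis at the gridline x = -2.
Assembling these constraints gives the stated polynomial.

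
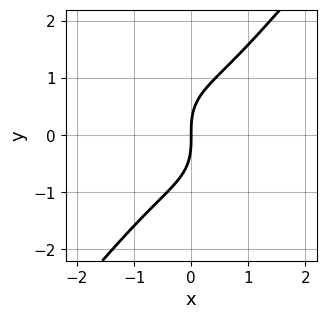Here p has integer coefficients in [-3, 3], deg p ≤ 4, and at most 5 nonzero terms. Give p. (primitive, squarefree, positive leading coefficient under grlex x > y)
(a) Degree: a generic line meets the curve in up to 3 points, so deg p = 3.
(b) Against the integer gridlines: it meets the x-axis at x = 0 (among the integer gridlines); one y-axis crossing is at y = 0.
(c) Solving for integer coefficients yields p as stated.

2*x^3 - y^3 + 2*x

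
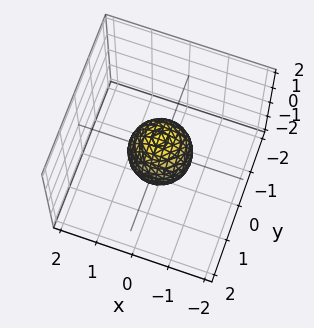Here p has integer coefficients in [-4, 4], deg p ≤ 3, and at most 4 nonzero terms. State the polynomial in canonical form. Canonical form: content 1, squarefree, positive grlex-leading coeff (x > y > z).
3*x^2 + 3*y^2 + 2*z^2 - 2

First, the degree is 2 — a closed, bounded, convex surface; a quadric.
Next, symmetry: the surface is invariant under rotation about z: p = q(x² + y², z); mirror symmetry z ↦ −z ⇒ only even powers of z.
Next, against the integer gridlines: among the integer gridlines, it crosses the z-axis at z ∈ {-1, 1}; a circular section at z = 0 has radius between 0 and 1.
Finally, these observations pin down the coefficients.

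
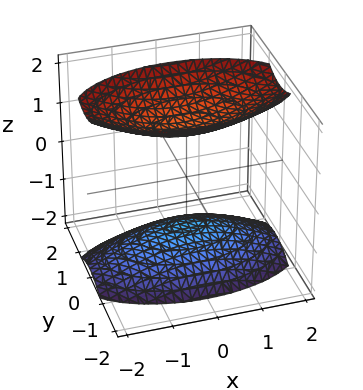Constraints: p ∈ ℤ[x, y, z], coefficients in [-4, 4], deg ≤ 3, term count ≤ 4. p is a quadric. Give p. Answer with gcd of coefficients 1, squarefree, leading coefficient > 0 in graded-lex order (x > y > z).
x^2 + 3*y^2 - 2*z^2 + 3

First, the picture has 2 separate pieces. Treating them together as one polynomial.
Then, deg p = 2. Two sheets facing apart; a quadric.
Next, symmetries: it's symmetric under y → −y, forcing even powers of y; mirror symmetry x ↦ −x ⇒ only even powers of x; it's symmetric under z → −z, forcing even powers of z.
Then, observable constraints: no y-intercept at any integer in the box; no x-intercept at any integer in the box.
Finally, these observations pin down the coefficients.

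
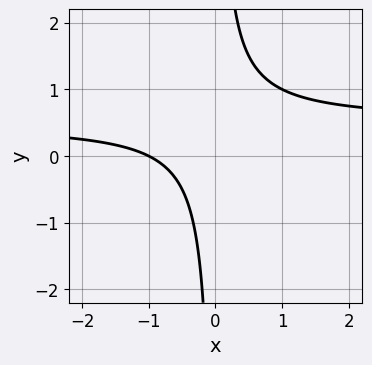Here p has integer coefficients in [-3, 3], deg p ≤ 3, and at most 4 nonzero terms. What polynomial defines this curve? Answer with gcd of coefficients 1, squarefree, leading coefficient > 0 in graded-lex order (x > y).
2*x*y - x - 1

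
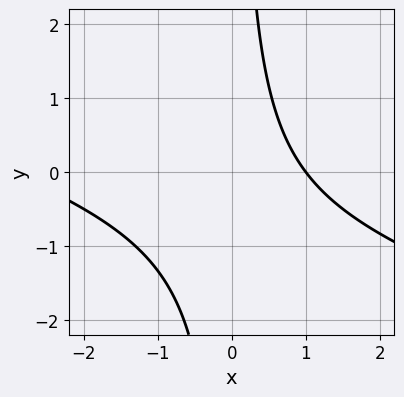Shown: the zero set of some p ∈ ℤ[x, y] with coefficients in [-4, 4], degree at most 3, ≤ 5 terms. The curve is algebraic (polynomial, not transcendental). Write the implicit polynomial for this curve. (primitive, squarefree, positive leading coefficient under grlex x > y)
deg p = 2.
Against the integer gridlines: it misses every integer gridline on the y-axis; it meets the x-axis at x = 1 (among the integer gridlines).
Putting this together gives p.

x^2 + 3*x*y + 2*x - 3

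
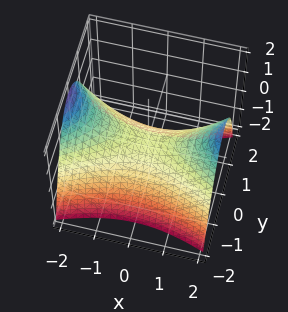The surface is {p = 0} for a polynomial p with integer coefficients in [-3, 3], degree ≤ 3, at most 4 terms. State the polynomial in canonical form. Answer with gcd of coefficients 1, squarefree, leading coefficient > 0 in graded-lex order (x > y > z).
(a) deg p = 2. A hyperbolic paraboloid; a quadric.
(b) Symmetries: it's symmetric under y → −y, forcing even powers of y; it's symmetric under x → −x, forcing even powers of x.
(c) Reading off the gridlines: it meets the x-axis at x = 0 (among the integer gridlines); it crosses the z-axis at the gridline z = 0; it crosses the y-axis at the gridline y = 0.
(d) The integer polynomial consistent with all of this is the stated p.

x^2 - 3*y^2 - 3*z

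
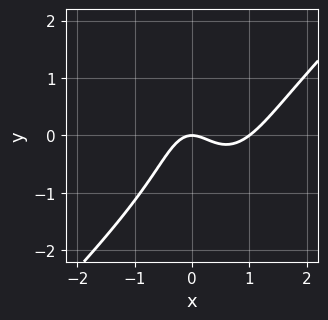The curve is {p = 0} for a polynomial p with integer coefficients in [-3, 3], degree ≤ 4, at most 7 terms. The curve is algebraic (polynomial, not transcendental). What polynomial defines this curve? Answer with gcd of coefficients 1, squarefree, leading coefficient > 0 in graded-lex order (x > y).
Degree: the shape is more complex than any degree-2 curve, so deg p = 3.
Observable constraints: it meets the y-axis at y = 0 (among the integer gridlines); among the integer gridlines, it crosses the x-axis at x ∈ {0, 1}.
Together with the visible shape, these determine p as stated.

3*x^3 - 2*x^2*y - y^3 - 3*x^2 - 2*y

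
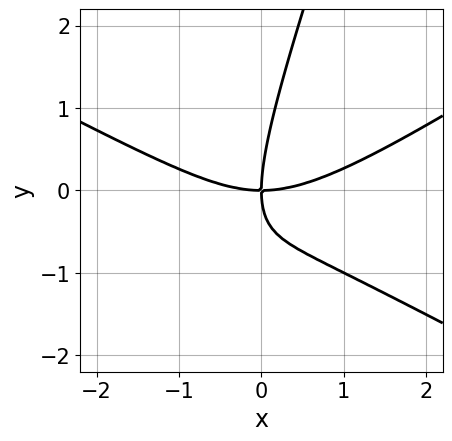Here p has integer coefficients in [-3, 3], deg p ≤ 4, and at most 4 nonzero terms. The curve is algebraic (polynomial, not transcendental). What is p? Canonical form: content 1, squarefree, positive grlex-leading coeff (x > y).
The degree is 3 — no degree-2 curve has this shape.
From the axis intercepts and sections: it meets the x-axis at x = 0 (among the integer gridlines); it meets the y-axis at y = 0 (among the integer gridlines).
Fitting integer coefficients to these (and the overall shape) gives p.

x^3 - 3*x*y^2 + y^3 - 3*x*y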